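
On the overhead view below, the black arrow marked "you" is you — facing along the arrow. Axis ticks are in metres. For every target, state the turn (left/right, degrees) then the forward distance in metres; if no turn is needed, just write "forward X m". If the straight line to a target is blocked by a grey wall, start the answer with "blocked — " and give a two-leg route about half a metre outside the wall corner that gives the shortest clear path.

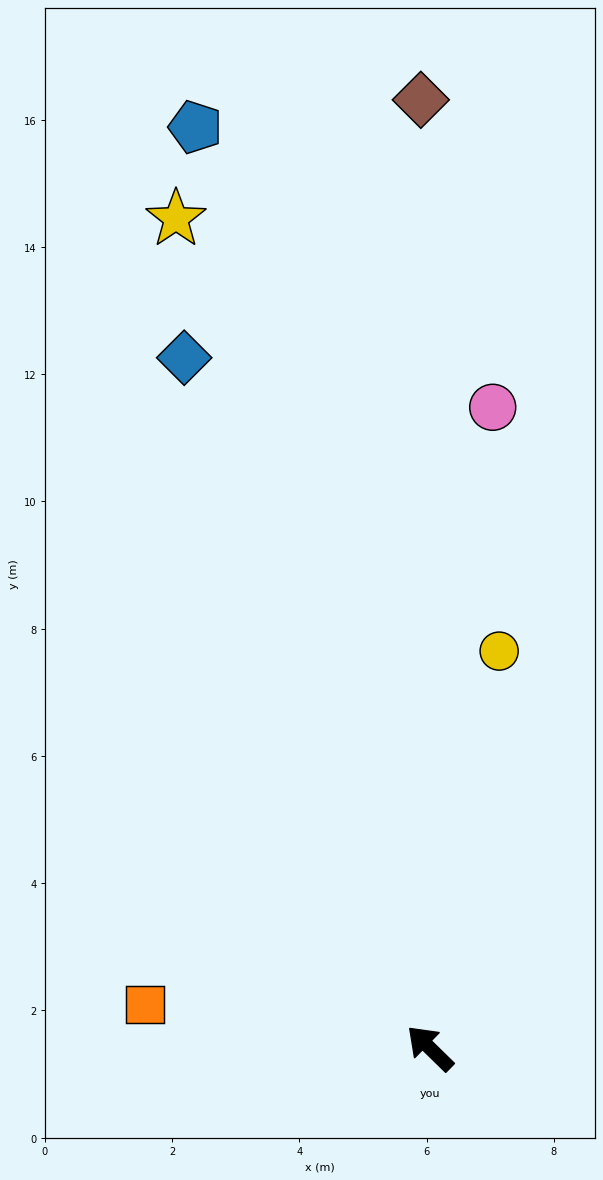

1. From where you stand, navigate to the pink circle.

turn right 51°, forward 10.1 m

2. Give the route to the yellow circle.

turn right 56°, forward 6.3 m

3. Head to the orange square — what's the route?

turn left 36°, forward 4.5 m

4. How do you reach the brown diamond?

turn right 45°, forward 14.9 m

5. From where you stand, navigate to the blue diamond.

turn right 26°, forward 11.5 m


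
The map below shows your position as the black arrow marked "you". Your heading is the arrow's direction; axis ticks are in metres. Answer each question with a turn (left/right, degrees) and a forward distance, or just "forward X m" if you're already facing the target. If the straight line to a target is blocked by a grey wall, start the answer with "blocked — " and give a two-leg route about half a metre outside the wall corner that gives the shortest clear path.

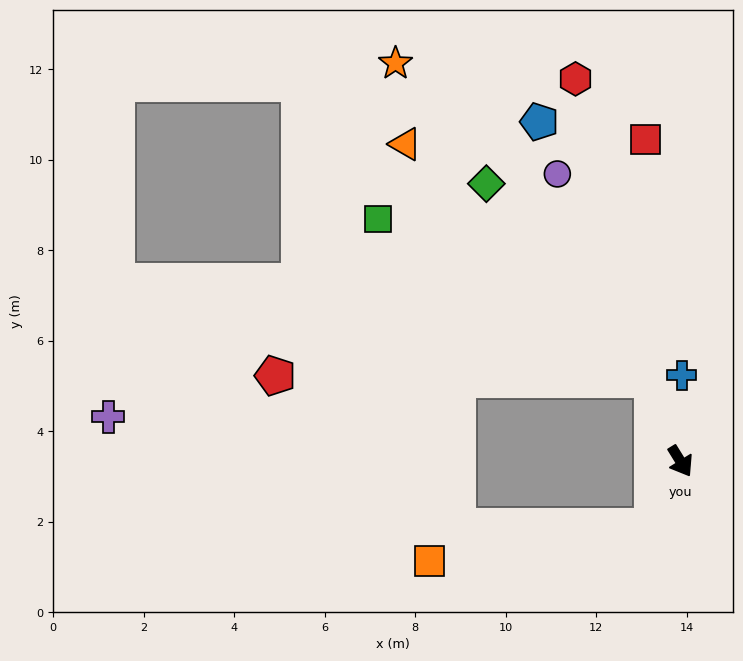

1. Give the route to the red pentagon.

blocked — turn left 166°, forward 1.9 m, then turn left 72°, forward 8.4 m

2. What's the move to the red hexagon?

turn left 164°, forward 8.8 m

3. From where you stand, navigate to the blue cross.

turn left 148°, forward 1.9 m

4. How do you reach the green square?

blocked — turn left 166°, forward 1.9 m, then turn left 42°, forward 7.0 m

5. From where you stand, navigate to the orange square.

blocked — turn right 54°, forward 1.6 m, then turn right 59°, forward 5.0 m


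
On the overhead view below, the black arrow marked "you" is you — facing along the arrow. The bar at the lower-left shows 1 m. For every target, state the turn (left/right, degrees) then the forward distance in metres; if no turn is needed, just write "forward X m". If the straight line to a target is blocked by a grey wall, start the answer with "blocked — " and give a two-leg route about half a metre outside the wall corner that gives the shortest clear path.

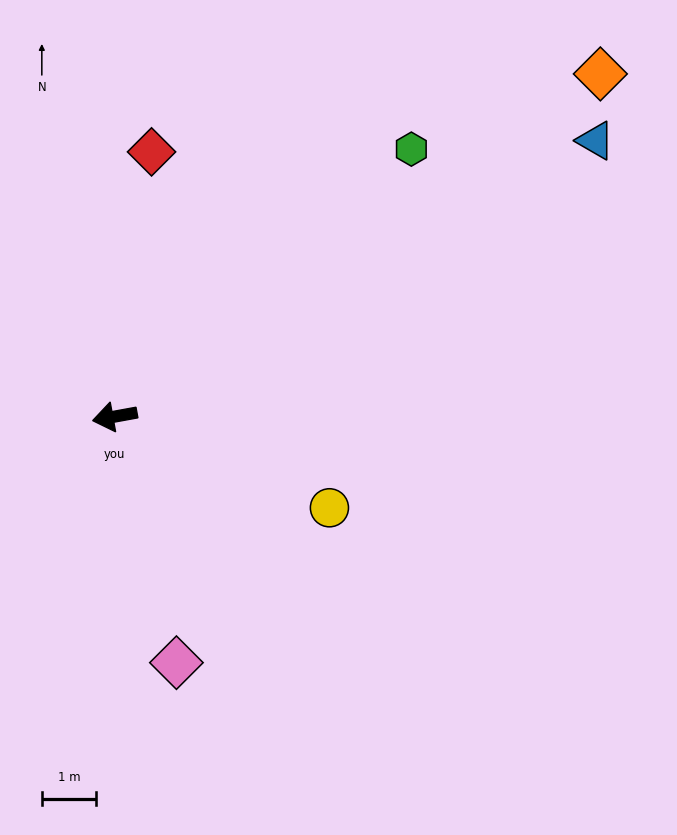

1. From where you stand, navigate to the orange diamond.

turn right 155°, forward 11.0 m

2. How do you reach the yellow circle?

turn left 147°, forward 4.3 m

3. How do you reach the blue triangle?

turn right 160°, forward 10.2 m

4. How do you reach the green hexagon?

turn right 148°, forward 7.4 m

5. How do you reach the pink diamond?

turn left 94°, forward 4.7 m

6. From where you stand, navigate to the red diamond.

turn right 108°, forward 4.9 m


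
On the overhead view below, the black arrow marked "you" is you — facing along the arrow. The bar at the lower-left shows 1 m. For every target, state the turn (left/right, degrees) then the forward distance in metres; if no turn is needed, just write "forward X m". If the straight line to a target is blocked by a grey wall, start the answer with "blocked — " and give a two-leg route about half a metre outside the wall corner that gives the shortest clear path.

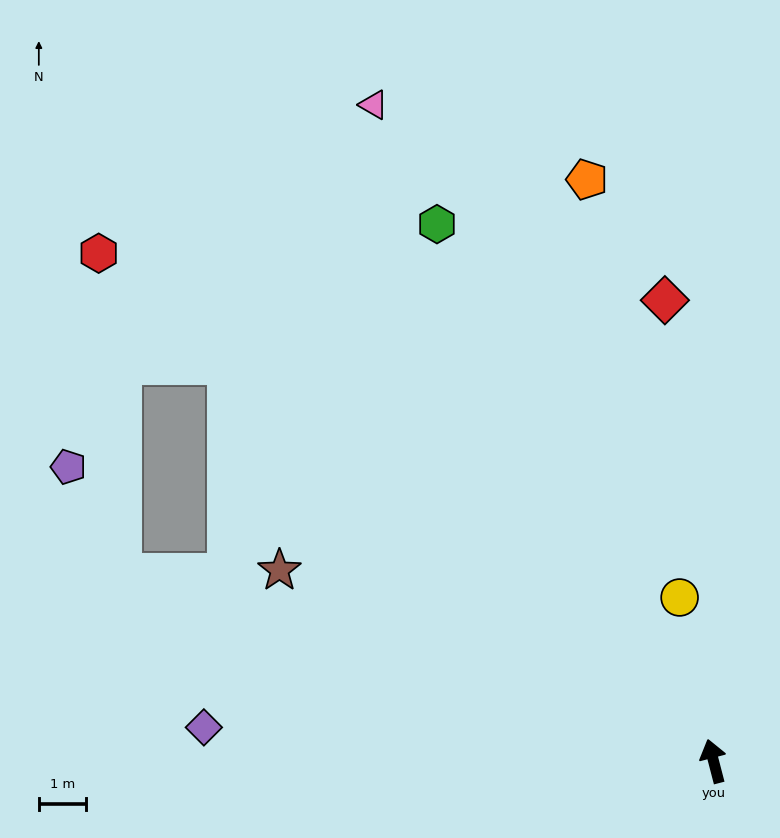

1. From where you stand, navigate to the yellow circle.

turn right 3°, forward 3.5 m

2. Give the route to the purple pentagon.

blocked — turn left 58°, forward 13.1 m, then turn right 46°, forward 2.5 m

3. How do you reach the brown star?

turn left 52°, forward 10.0 m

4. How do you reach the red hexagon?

turn left 36°, forward 16.8 m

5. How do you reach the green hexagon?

turn left 13°, forward 12.8 m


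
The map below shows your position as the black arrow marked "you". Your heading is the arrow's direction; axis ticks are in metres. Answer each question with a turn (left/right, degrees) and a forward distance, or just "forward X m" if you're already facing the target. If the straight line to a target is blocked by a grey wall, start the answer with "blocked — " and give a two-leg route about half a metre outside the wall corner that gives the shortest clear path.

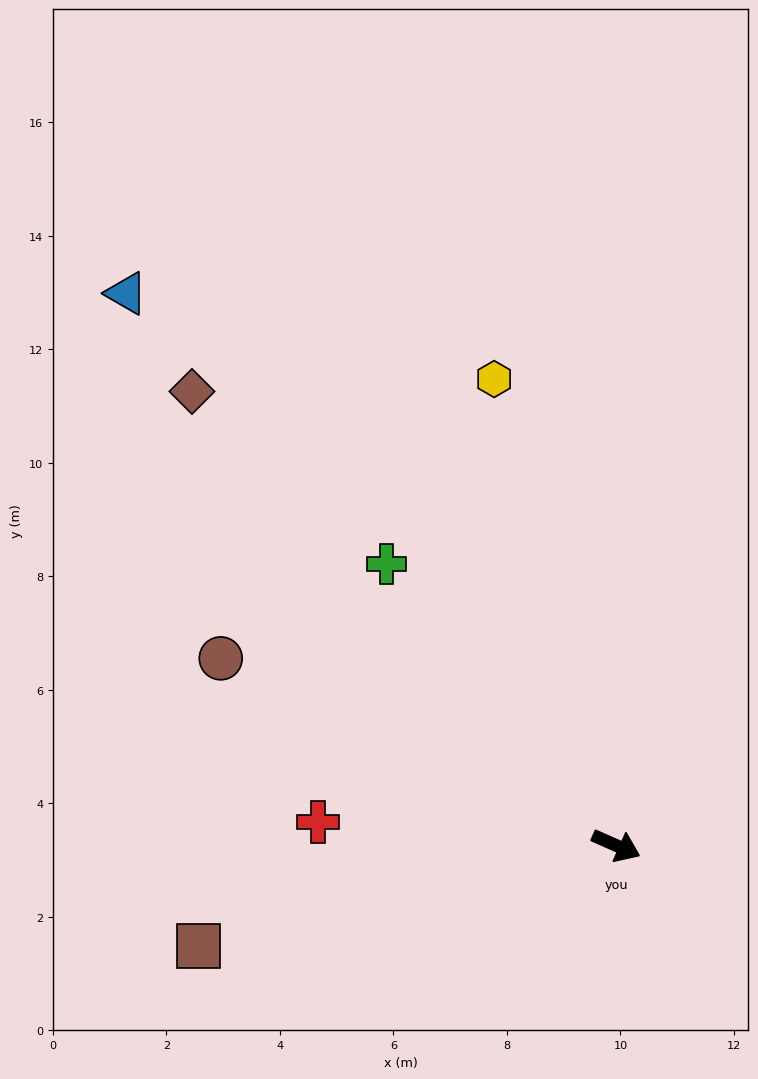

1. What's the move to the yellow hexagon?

turn left 129°, forward 8.5 m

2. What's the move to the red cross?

turn right 161°, forward 5.3 m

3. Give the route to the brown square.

turn right 143°, forward 7.6 m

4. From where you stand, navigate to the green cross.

turn left 153°, forward 6.4 m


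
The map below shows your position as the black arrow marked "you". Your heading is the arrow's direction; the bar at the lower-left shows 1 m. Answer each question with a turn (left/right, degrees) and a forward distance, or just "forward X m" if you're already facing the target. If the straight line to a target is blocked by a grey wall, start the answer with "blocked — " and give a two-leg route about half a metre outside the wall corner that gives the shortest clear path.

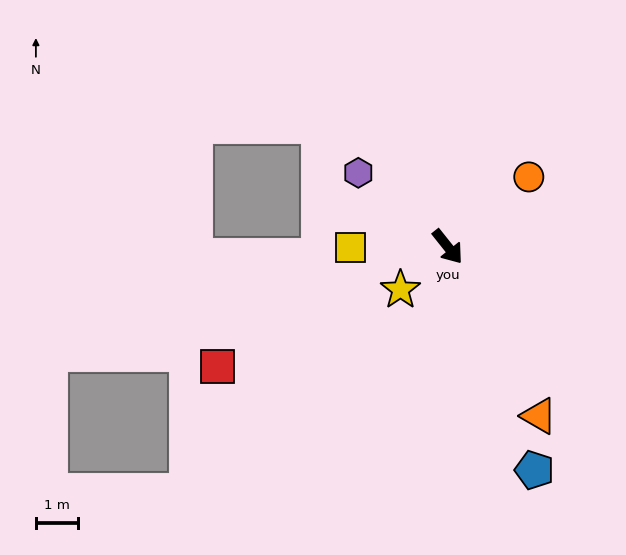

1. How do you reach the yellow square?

turn right 128°, forward 2.3 m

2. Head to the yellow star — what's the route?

turn right 86°, forward 1.5 m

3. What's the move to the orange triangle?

turn right 10°, forward 4.6 m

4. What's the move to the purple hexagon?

turn right 168°, forward 2.8 m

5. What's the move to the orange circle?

turn left 92°, forward 2.6 m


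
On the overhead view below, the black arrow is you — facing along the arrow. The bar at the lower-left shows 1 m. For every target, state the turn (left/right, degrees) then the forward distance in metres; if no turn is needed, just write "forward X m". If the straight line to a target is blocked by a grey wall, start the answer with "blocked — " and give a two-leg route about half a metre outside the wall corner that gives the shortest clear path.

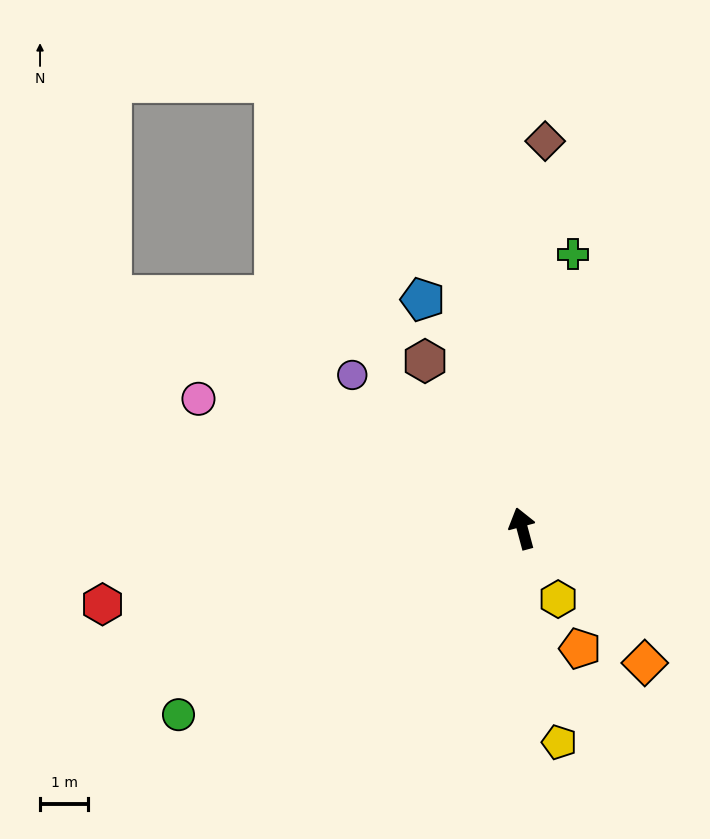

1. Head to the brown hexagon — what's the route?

turn left 15°, forward 4.0 m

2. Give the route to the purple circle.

turn left 33°, forward 4.8 m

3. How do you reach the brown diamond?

turn right 18°, forward 8.1 m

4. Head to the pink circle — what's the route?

turn left 53°, forward 7.2 m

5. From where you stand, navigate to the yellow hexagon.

turn right 168°, forward 1.6 m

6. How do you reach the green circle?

turn left 103°, forward 8.1 m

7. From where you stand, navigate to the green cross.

turn right 26°, forward 5.8 m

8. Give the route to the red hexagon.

turn left 85°, forward 8.9 m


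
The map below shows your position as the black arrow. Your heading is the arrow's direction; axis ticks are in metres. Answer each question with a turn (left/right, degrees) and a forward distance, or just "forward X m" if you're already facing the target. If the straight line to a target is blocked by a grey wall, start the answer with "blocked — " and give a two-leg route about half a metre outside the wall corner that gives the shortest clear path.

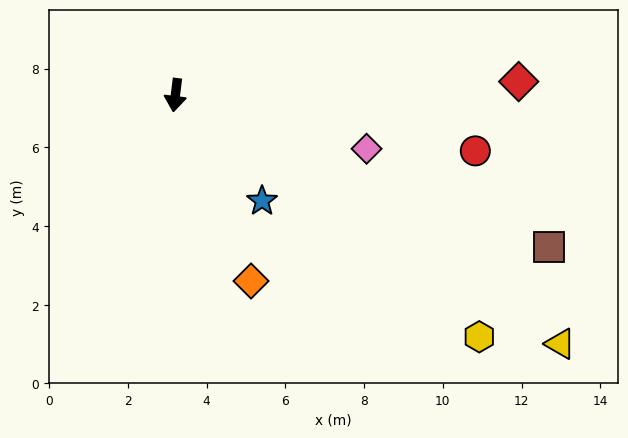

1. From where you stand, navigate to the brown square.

turn left 75°, forward 10.2 m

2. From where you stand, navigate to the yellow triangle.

turn left 64°, forward 11.6 m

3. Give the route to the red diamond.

turn left 99°, forward 8.7 m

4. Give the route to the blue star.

turn left 46°, forward 3.5 m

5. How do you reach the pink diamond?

turn left 81°, forward 5.0 m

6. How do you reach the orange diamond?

turn left 29°, forward 5.1 m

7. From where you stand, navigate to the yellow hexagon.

turn left 59°, forward 9.9 m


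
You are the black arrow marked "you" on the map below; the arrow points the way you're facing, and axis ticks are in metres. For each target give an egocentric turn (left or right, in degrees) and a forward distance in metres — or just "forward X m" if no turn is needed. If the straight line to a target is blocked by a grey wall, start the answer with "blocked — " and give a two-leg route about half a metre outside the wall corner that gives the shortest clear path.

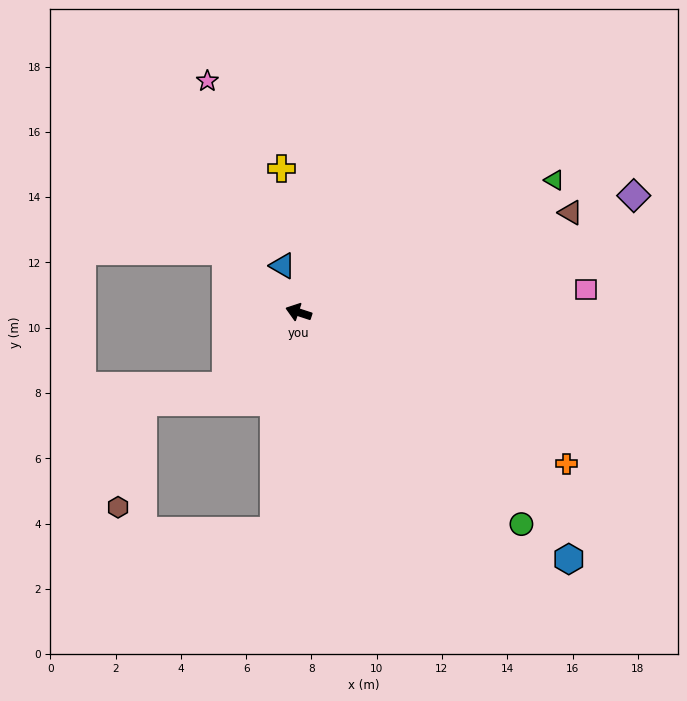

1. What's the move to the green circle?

turn left 155°, forward 9.4 m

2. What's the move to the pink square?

turn right 157°, forward 8.8 m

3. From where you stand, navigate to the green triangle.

turn right 135°, forward 8.8 m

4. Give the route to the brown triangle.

turn right 142°, forward 8.9 m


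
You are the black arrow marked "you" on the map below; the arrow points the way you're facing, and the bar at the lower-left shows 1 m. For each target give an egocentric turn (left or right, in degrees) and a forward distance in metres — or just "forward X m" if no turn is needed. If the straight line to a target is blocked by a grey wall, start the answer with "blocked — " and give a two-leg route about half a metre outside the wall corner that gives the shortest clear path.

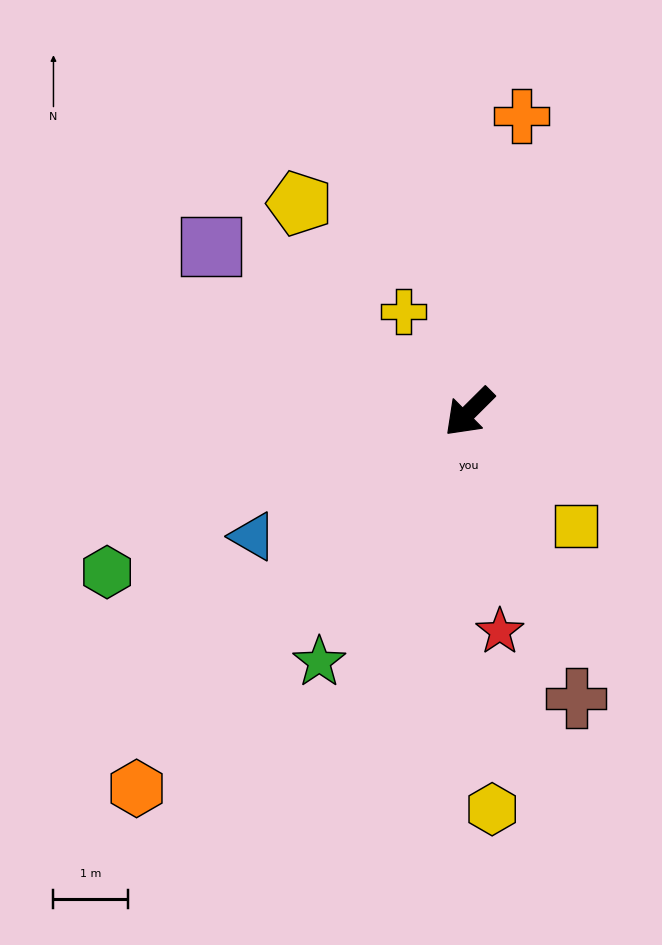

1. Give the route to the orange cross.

turn right 145°, forward 4.0 m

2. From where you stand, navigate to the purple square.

turn right 78°, forward 4.1 m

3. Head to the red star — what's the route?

turn left 53°, forward 3.0 m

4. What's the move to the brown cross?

turn left 66°, forward 4.1 m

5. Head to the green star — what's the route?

turn left 14°, forward 3.9 m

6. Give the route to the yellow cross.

turn right 102°, forward 1.6 m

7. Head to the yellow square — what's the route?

turn left 88°, forward 2.1 m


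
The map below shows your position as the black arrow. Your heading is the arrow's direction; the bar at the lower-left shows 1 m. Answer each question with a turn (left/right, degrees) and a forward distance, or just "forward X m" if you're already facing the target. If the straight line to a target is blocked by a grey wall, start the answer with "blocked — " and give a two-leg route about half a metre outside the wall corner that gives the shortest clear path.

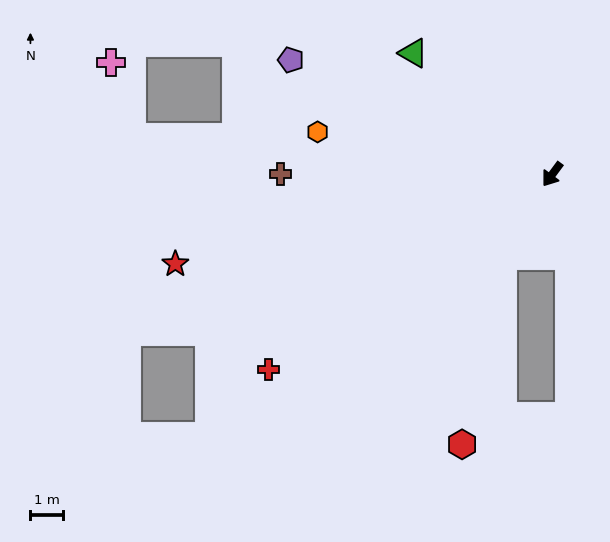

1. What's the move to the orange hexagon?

turn right 64°, forward 7.2 m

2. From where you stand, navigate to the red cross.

turn right 19°, forward 10.5 m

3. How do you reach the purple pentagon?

turn right 77°, forward 8.7 m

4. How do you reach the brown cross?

turn right 54°, forward 8.3 m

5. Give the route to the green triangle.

turn right 95°, forward 5.6 m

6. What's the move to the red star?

turn right 40°, forward 11.8 m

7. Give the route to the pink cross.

blocked — turn right 59°, forward 12.8 m, then turn right 68°, forward 2.3 m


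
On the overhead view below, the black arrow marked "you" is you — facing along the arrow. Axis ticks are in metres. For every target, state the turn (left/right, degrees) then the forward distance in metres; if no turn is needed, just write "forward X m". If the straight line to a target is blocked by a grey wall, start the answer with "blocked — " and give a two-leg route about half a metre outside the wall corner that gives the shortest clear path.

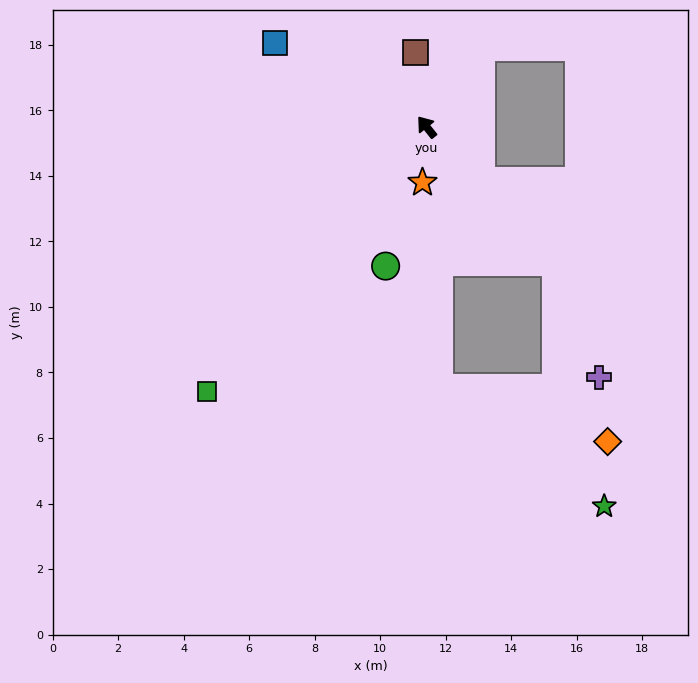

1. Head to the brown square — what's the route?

turn right 30°, forward 2.3 m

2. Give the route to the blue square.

turn left 22°, forward 5.3 m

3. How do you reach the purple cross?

blocked — turn right 175°, forward 5.7 m, then turn right 23°, forward 3.8 m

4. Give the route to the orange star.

turn left 137°, forward 1.7 m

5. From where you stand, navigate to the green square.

turn left 102°, forward 10.5 m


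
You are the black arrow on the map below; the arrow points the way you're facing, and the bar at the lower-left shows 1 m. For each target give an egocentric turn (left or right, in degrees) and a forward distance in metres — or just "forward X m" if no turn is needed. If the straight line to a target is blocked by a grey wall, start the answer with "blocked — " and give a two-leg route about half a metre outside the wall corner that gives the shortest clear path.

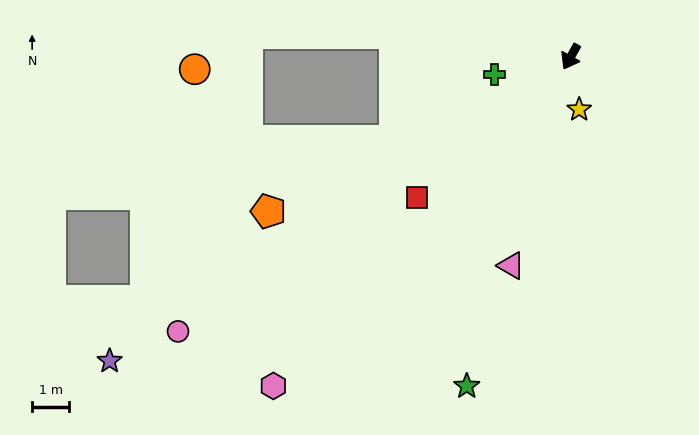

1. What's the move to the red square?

turn right 18°, forward 5.6 m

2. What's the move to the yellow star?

turn left 38°, forward 1.4 m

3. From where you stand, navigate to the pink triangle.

turn left 13°, forward 5.9 m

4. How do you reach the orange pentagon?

turn right 34°, forward 9.2 m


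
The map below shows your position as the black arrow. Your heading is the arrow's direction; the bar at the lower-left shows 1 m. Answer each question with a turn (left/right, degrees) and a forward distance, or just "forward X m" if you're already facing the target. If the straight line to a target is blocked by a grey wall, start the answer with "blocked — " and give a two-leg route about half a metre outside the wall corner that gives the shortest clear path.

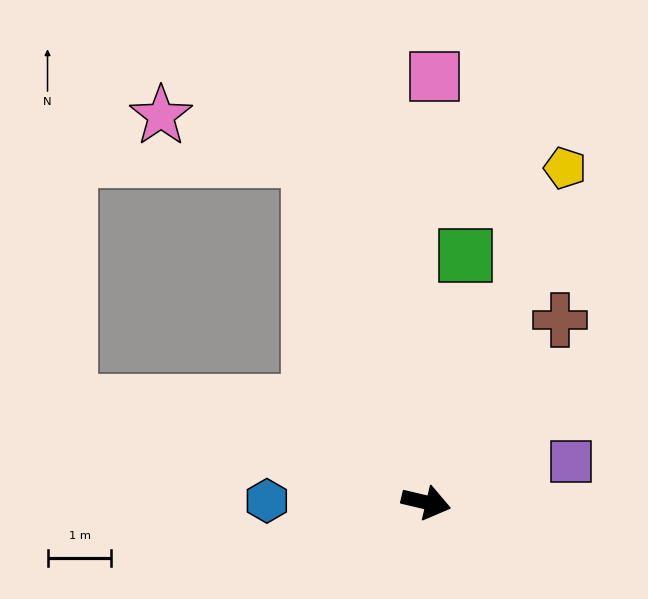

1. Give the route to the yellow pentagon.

turn left 81°, forward 5.7 m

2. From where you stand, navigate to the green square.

turn left 94°, forward 3.9 m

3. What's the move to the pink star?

blocked — turn left 122°, forward 5.7 m, then turn left 55°, forward 2.4 m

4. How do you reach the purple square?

turn left 29°, forward 2.4 m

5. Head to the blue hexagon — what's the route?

turn right 167°, forward 2.5 m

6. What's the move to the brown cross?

turn left 67°, forward 3.5 m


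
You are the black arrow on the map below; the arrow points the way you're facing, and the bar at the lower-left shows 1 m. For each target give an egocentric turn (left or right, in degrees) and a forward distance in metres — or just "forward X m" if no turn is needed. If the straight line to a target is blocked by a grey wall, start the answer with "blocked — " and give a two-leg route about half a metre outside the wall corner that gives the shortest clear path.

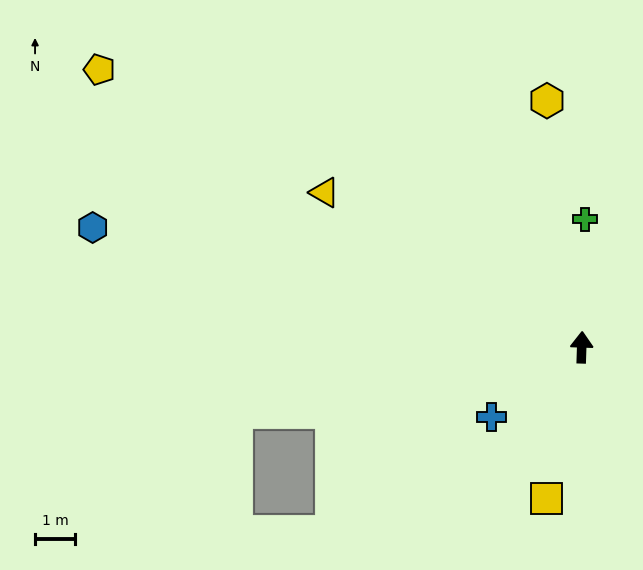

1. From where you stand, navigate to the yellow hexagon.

turn left 10°, forward 6.2 m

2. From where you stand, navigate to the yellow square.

turn left 169°, forward 3.9 m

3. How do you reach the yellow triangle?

turn left 61°, forward 7.5 m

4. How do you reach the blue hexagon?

turn left 78°, forward 12.6 m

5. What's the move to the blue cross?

turn left 130°, forward 2.9 m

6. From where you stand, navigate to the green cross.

forward 3.2 m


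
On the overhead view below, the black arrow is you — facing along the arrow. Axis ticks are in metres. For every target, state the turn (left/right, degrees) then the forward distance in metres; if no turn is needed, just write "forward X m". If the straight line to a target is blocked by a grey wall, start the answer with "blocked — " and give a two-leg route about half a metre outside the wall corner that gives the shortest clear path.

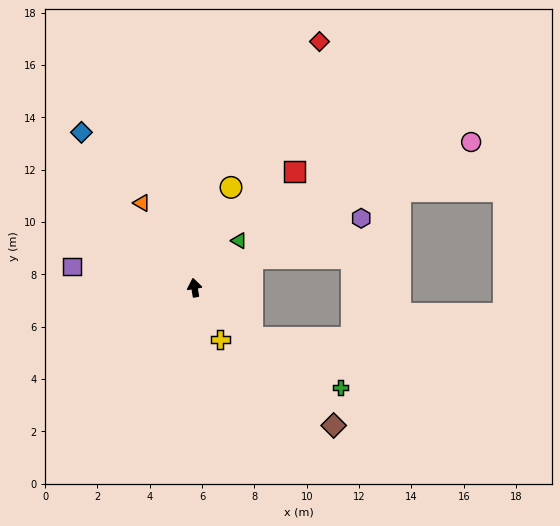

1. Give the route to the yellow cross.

turn right 163°, forward 2.2 m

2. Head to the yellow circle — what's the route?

turn right 29°, forward 4.1 m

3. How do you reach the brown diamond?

turn right 144°, forward 7.5 m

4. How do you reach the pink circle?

turn right 72°, forward 11.9 m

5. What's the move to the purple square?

turn left 71°, forward 4.7 m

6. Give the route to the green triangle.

turn right 53°, forward 2.5 m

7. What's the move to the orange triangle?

turn left 22°, forward 3.8 m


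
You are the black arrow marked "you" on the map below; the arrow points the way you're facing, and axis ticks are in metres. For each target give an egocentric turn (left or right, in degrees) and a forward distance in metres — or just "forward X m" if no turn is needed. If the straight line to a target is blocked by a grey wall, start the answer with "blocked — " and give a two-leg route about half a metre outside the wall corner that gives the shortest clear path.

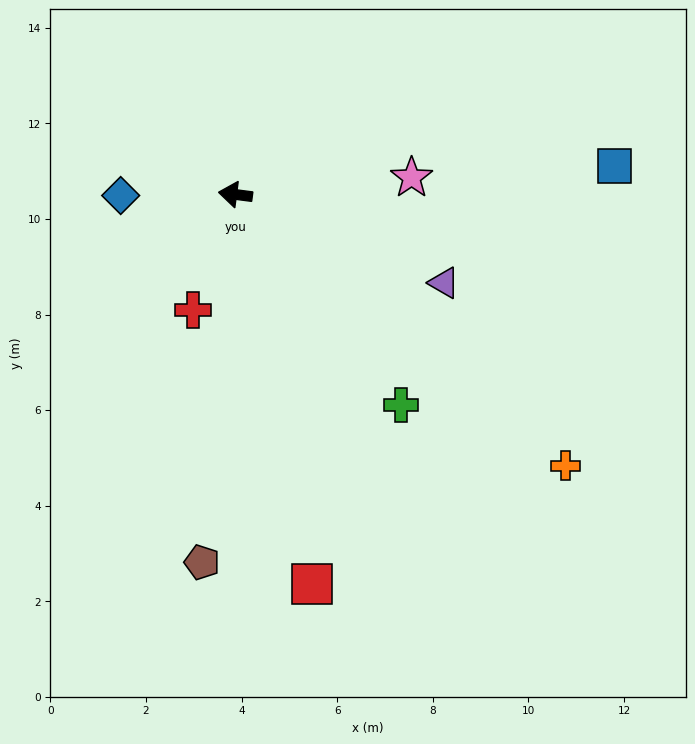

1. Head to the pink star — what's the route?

turn right 167°, forward 3.7 m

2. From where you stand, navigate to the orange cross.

turn left 148°, forward 8.9 m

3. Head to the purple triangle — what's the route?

turn left 164°, forward 4.7 m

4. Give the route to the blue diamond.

turn left 8°, forward 2.4 m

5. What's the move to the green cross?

turn left 136°, forward 5.6 m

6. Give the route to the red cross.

turn left 77°, forward 2.6 m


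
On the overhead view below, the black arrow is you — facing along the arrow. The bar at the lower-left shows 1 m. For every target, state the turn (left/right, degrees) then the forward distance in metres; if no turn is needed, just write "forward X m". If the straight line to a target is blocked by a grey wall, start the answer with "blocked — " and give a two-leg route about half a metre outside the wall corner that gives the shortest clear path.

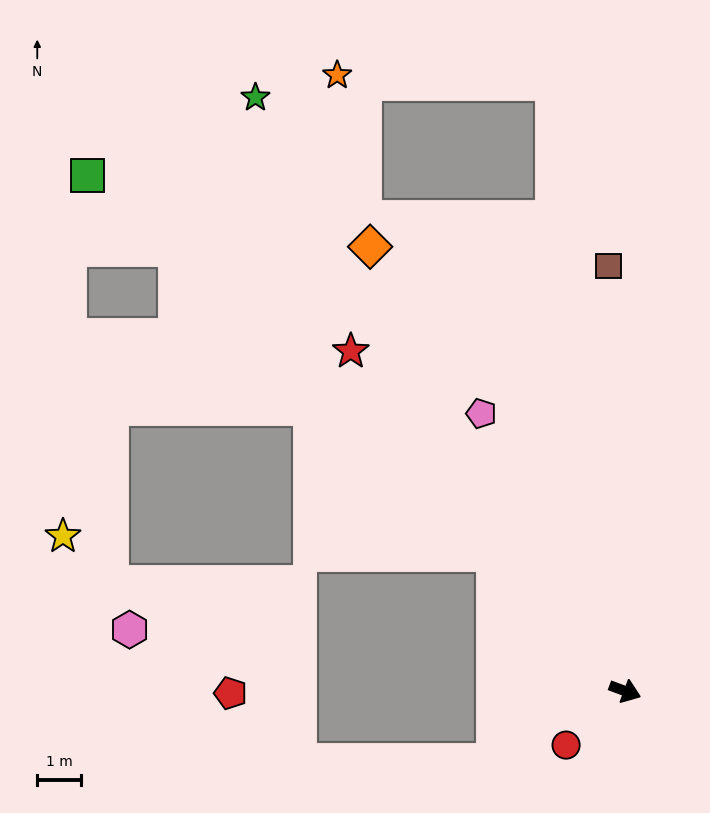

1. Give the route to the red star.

turn left 149°, forward 10.0 m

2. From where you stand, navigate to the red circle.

turn right 117°, forward 1.8 m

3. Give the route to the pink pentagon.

turn left 138°, forward 7.2 m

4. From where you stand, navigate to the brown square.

turn left 113°, forward 9.8 m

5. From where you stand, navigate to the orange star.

blocked — turn left 117°, forward 14.1 m, then turn left 81°, forward 5.0 m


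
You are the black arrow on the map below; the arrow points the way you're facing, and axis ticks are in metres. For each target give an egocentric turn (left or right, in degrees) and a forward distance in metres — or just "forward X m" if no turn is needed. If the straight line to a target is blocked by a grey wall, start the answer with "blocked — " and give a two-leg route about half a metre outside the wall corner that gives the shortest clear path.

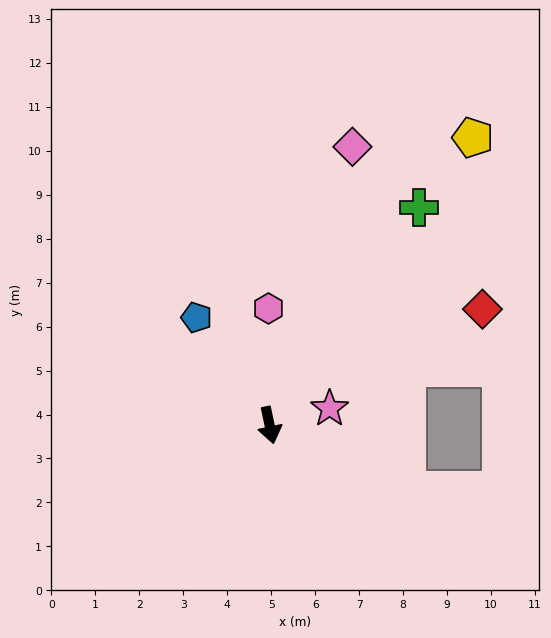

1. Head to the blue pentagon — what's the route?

turn right 158°, forward 3.0 m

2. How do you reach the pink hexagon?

turn left 169°, forward 2.7 m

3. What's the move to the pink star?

turn left 94°, forward 1.4 m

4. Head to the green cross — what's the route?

turn left 134°, forward 6.0 m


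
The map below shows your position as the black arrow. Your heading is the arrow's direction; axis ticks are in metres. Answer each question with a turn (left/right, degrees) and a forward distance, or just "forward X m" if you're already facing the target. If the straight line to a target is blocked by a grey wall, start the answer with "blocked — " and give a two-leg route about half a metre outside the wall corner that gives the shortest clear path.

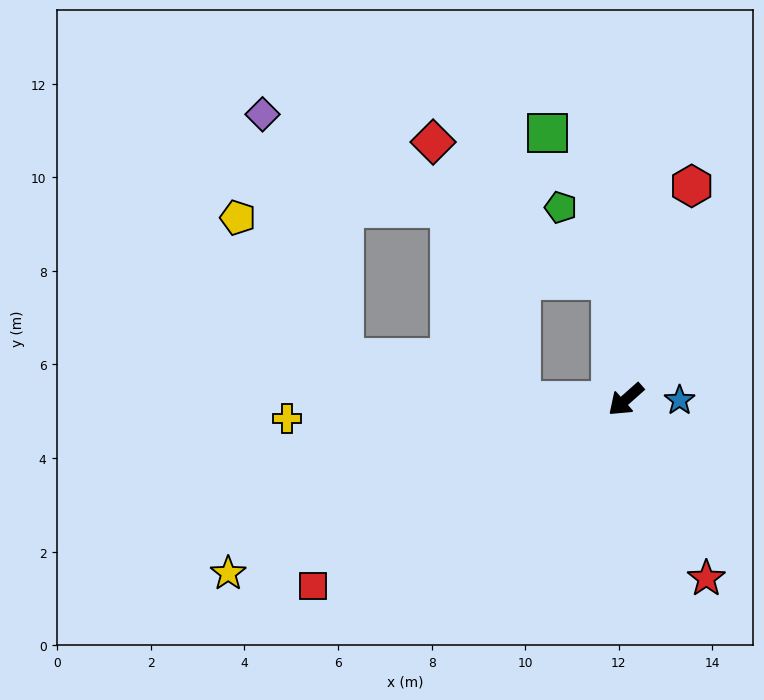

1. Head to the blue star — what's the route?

turn left 138°, forward 1.1 m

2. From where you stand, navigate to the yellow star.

turn right 18°, forward 9.3 m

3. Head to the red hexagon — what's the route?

turn right 149°, forward 4.8 m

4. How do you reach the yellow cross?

turn right 38°, forward 7.2 m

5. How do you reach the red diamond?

blocked — turn right 124°, forward 2.6 m, then turn left 45°, forward 4.8 m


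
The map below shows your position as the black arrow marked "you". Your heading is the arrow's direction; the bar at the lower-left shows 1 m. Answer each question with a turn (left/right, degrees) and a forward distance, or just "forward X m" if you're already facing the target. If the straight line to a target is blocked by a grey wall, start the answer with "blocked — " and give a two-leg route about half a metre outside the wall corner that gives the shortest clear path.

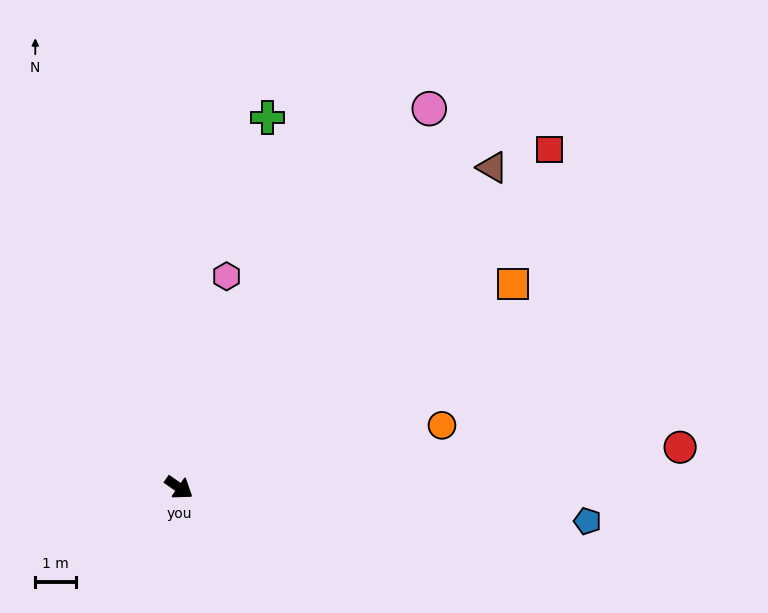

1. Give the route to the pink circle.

turn left 91°, forward 11.3 m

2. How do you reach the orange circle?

turn left 48°, forward 6.7 m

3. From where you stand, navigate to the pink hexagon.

turn left 112°, forward 5.4 m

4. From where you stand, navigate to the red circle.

turn left 39°, forward 12.5 m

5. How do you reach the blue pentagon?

turn left 30°, forward 10.2 m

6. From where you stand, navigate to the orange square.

turn left 66°, forward 9.7 m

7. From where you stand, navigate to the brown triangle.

turn left 80°, forward 11.1 m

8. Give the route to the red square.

turn left 77°, forward 12.5 m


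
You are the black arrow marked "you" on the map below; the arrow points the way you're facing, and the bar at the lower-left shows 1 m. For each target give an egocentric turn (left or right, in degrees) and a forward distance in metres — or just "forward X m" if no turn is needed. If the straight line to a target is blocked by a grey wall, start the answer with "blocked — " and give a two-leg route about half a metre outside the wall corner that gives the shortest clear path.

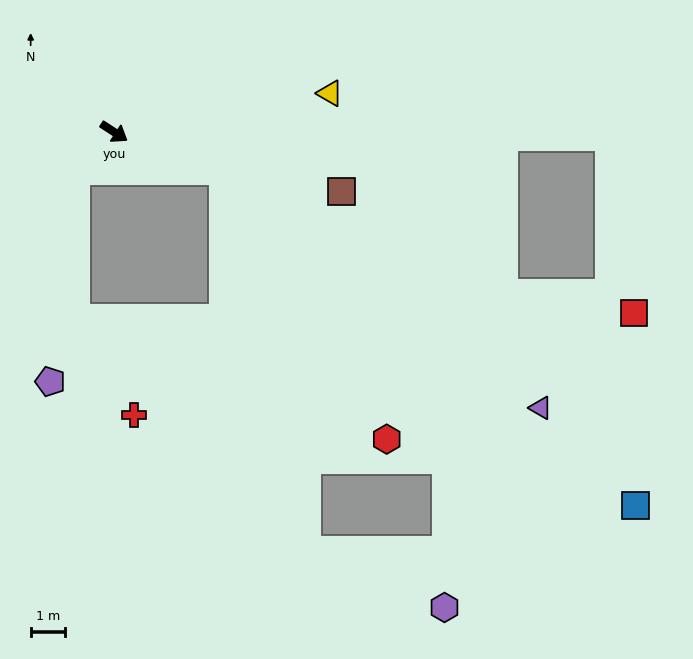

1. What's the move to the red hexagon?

blocked — turn left 14°, forward 3.4 m, then turn right 40°, forward 9.2 m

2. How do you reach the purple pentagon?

blocked — turn right 102°, forward 1.6 m, then turn left 38°, forward 6.2 m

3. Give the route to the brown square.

turn left 18°, forward 6.9 m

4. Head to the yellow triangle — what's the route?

turn left 43°, forward 6.4 m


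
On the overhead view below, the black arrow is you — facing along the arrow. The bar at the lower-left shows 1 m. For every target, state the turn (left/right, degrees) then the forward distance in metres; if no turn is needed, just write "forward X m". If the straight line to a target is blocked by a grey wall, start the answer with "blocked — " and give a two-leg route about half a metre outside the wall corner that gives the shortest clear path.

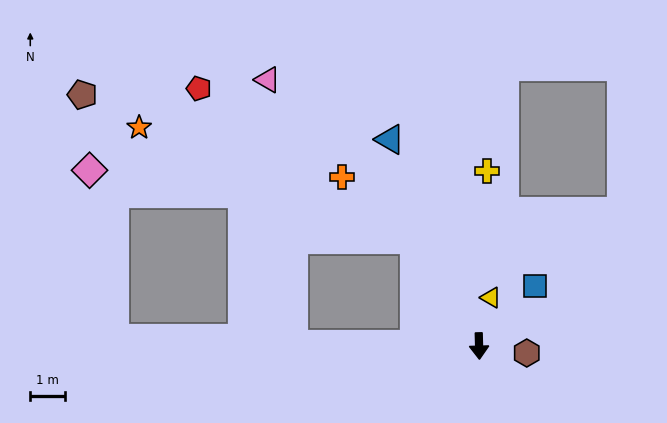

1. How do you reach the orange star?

blocked — turn right 150°, forward 3.6 m, then turn left 36°, forward 8.6 m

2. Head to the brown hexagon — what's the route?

turn left 80°, forward 1.4 m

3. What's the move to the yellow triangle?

turn left 165°, forward 1.4 m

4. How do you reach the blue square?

turn left 135°, forward 2.4 m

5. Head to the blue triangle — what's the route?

turn right 158°, forward 6.5 m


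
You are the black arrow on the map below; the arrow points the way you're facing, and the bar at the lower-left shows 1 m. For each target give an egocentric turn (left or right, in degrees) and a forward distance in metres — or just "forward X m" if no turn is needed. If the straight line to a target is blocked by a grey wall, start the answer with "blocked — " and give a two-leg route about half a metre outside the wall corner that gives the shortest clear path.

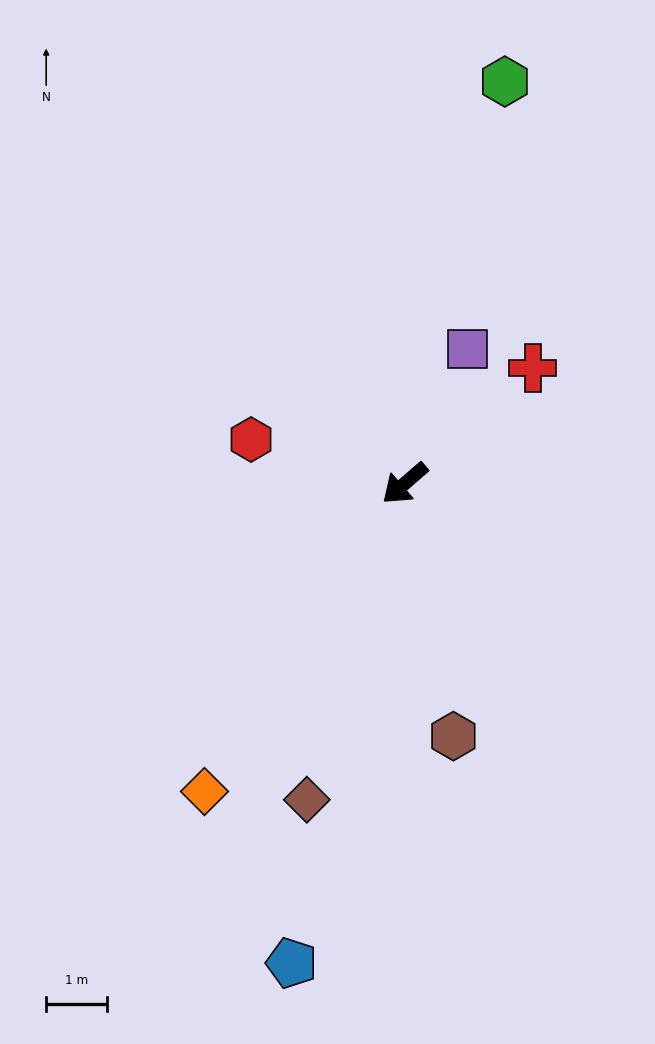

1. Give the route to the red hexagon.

turn right 57°, forward 2.6 m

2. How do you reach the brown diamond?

turn left 32°, forward 5.4 m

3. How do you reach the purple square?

turn right 156°, forward 2.4 m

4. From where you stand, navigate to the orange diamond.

turn left 16°, forward 6.0 m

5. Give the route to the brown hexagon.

turn left 60°, forward 4.2 m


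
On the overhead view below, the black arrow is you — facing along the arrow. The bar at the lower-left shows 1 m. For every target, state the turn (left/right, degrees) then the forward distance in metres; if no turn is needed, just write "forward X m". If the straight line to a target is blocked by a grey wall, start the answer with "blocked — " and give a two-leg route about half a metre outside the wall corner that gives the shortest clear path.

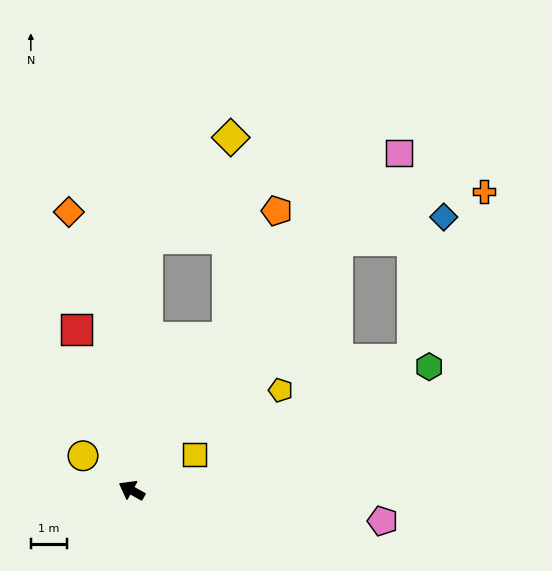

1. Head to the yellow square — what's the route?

turn right 121°, forward 2.0 m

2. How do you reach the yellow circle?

turn right 6°, forward 1.6 m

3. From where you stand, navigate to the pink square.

turn right 99°, forward 11.8 m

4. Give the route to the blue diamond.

blocked — turn right 101°, forward 8.9 m, then turn right 38°, forward 3.0 m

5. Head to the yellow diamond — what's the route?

blocked — turn right 93°, forward 4.9 m, then turn left 31°, forward 5.5 m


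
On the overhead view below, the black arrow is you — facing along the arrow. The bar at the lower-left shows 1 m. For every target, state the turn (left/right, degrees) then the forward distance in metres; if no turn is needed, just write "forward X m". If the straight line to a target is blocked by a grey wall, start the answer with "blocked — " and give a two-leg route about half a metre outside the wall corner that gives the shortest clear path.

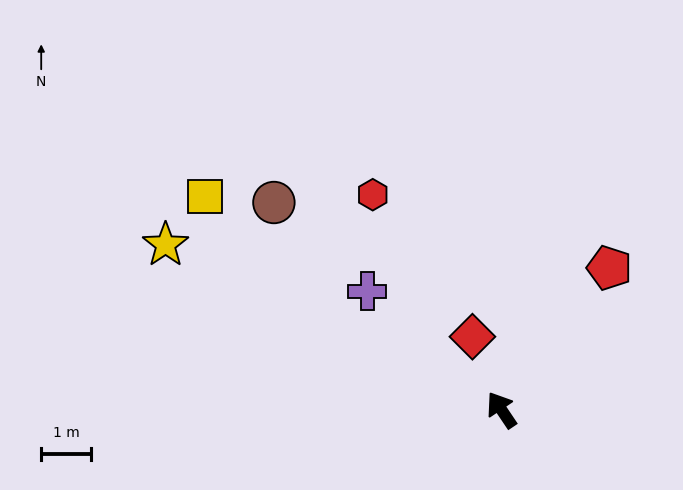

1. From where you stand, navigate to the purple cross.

turn left 15°, forward 3.6 m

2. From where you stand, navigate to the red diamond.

turn right 12°, forward 1.6 m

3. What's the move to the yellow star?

turn left 30°, forward 7.4 m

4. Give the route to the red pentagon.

turn right 71°, forward 3.5 m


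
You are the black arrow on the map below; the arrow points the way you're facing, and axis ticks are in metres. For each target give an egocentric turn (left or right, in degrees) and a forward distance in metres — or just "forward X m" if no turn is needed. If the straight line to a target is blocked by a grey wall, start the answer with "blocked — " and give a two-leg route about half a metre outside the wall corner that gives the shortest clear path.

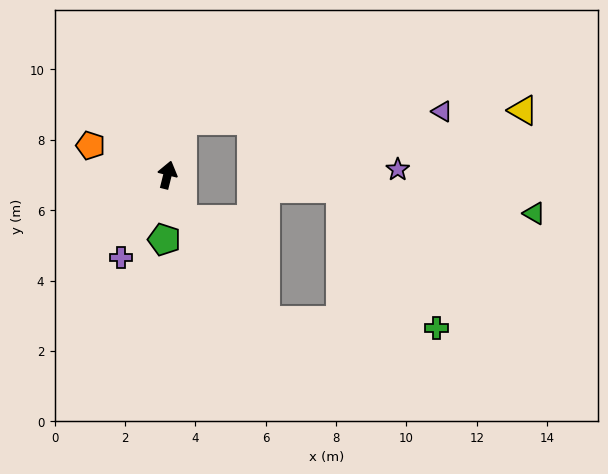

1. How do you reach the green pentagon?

turn right 169°, forward 1.8 m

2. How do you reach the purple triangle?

blocked — forward 1.6 m, then turn right 74°, forward 7.4 m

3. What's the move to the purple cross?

turn left 165°, forward 2.7 m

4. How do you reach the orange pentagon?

turn left 83°, forward 2.3 m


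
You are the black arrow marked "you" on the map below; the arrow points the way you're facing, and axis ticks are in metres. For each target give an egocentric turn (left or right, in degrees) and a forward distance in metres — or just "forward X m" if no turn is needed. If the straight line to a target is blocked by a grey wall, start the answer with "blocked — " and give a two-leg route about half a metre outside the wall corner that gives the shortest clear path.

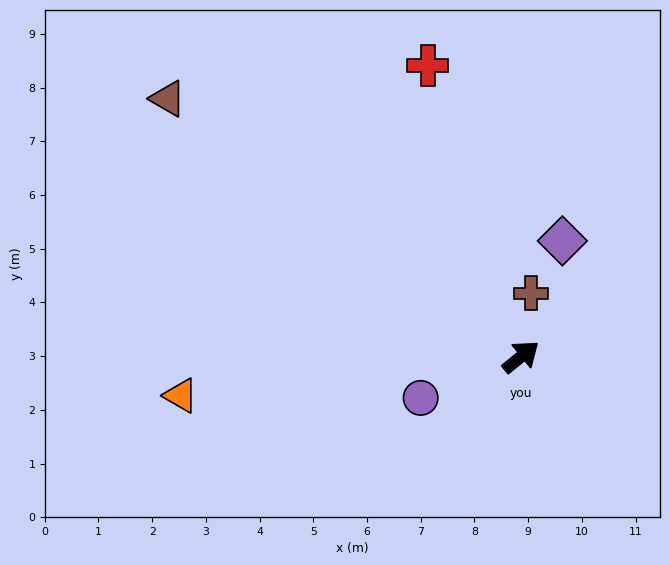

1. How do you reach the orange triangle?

turn left 147°, forward 6.4 m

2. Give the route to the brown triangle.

turn left 105°, forward 8.1 m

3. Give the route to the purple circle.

turn left 163°, forward 2.0 m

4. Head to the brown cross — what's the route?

turn left 42°, forward 1.2 m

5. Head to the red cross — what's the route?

turn left 69°, forward 5.7 m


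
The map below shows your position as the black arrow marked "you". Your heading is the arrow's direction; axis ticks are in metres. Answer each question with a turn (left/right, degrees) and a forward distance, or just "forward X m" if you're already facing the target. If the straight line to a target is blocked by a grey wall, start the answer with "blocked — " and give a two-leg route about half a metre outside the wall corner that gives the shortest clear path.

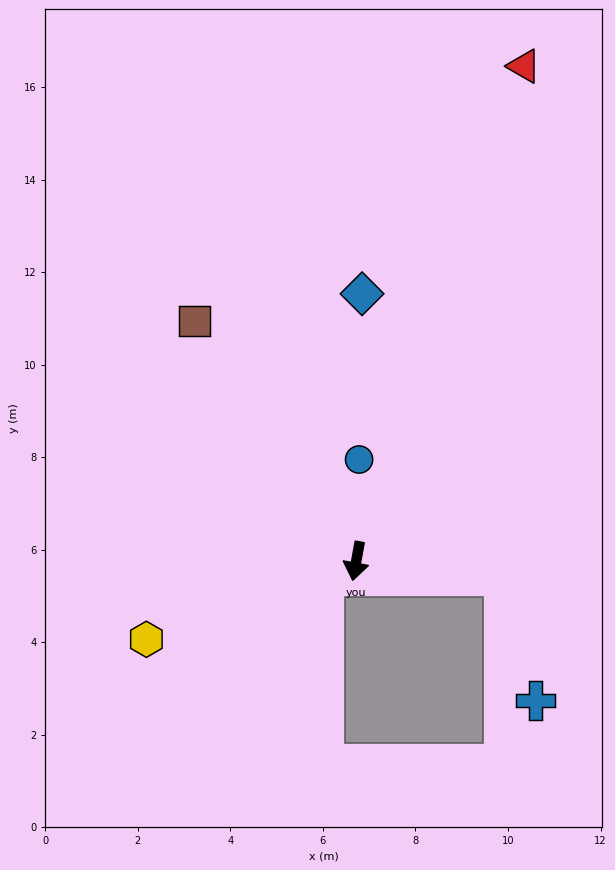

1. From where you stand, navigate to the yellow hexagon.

turn right 59°, forward 4.8 m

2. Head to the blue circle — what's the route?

turn right 171°, forward 2.2 m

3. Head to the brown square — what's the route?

turn right 136°, forward 6.3 m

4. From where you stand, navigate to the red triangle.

turn left 172°, forward 11.3 m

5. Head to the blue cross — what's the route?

blocked — turn left 95°, forward 3.2 m, then turn right 70°, forward 2.8 m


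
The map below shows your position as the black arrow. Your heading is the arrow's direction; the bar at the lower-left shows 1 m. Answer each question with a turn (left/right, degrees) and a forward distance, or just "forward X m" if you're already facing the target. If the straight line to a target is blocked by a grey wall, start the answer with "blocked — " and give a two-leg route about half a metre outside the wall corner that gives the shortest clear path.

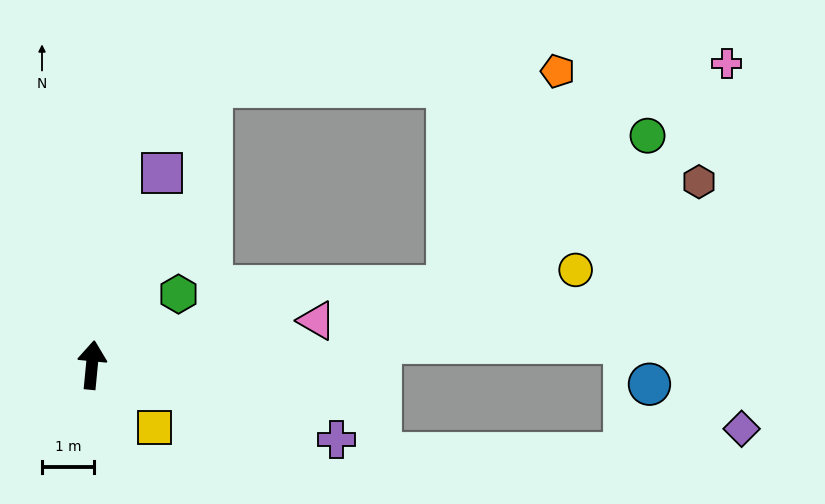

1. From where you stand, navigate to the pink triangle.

turn right 73°, forward 4.4 m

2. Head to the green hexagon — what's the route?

turn right 45°, forward 2.2 m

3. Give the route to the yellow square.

turn right 130°, forward 1.7 m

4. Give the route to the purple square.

turn right 15°, forward 4.0 m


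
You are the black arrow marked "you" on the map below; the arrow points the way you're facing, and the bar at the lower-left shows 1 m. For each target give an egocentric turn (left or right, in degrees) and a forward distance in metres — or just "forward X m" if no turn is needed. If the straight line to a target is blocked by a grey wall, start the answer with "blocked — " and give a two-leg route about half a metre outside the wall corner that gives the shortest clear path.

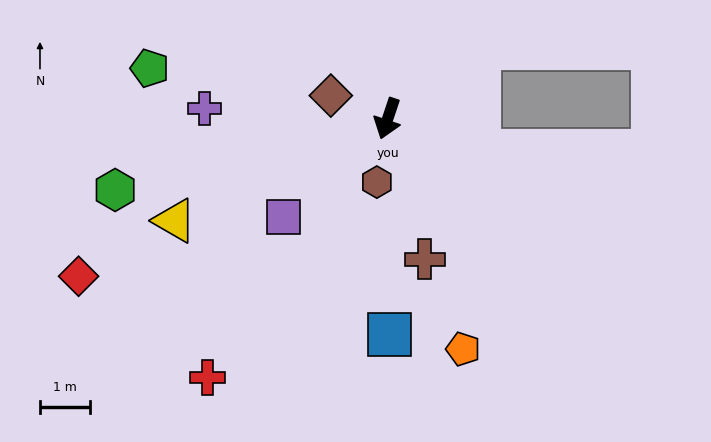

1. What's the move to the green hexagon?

turn right 57°, forward 5.6 m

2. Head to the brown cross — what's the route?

turn left 33°, forward 2.9 m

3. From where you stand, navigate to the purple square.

turn right 28°, forward 2.9 m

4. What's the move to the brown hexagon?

turn left 9°, forward 1.3 m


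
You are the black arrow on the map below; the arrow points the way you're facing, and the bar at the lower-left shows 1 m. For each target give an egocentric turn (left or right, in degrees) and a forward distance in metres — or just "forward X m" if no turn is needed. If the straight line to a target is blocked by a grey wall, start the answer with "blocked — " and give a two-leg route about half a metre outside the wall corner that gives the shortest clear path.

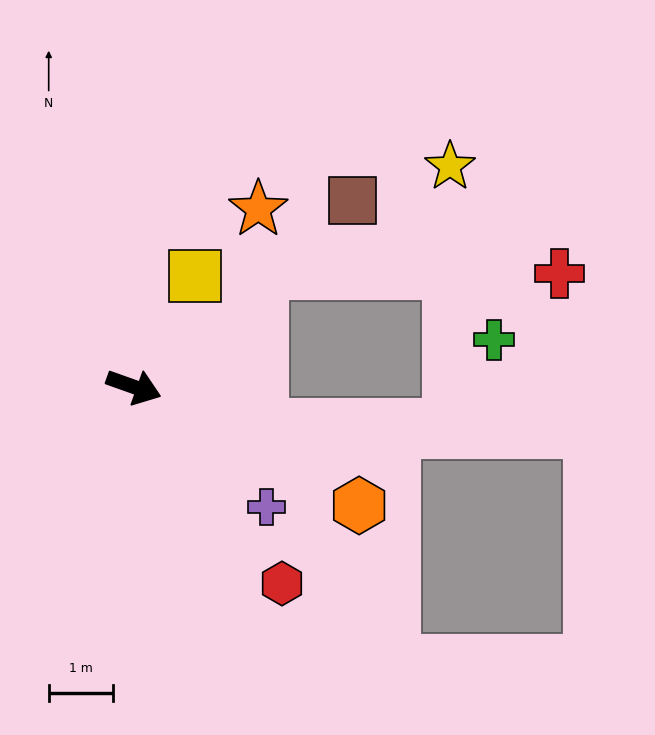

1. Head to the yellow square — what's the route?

turn left 81°, forward 2.0 m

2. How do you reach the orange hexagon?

turn right 8°, forward 3.9 m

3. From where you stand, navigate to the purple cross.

turn right 23°, forward 2.8 m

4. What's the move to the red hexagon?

turn right 33°, forward 3.8 m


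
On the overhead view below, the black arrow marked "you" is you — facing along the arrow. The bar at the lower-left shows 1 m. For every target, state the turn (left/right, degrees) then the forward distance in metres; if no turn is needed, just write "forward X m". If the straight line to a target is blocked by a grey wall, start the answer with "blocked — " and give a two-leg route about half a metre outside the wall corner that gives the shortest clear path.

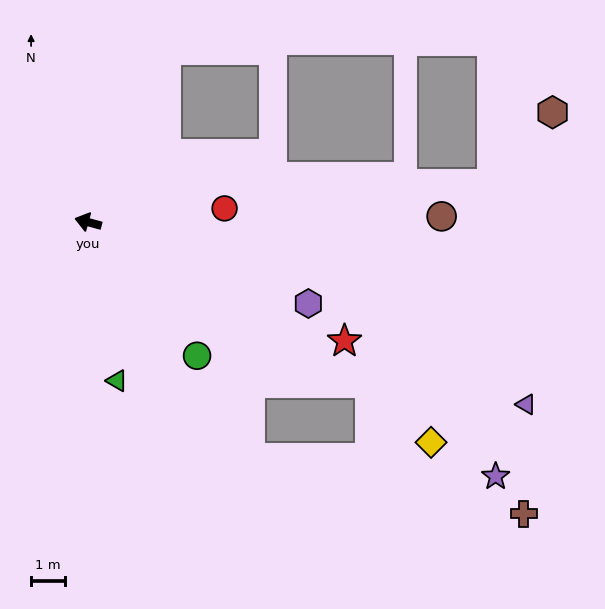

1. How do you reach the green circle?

turn left 144°, forward 5.0 m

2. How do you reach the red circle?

turn right 159°, forward 4.0 m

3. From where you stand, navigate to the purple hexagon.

turn left 175°, forward 6.9 m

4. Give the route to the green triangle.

turn left 116°, forward 4.7 m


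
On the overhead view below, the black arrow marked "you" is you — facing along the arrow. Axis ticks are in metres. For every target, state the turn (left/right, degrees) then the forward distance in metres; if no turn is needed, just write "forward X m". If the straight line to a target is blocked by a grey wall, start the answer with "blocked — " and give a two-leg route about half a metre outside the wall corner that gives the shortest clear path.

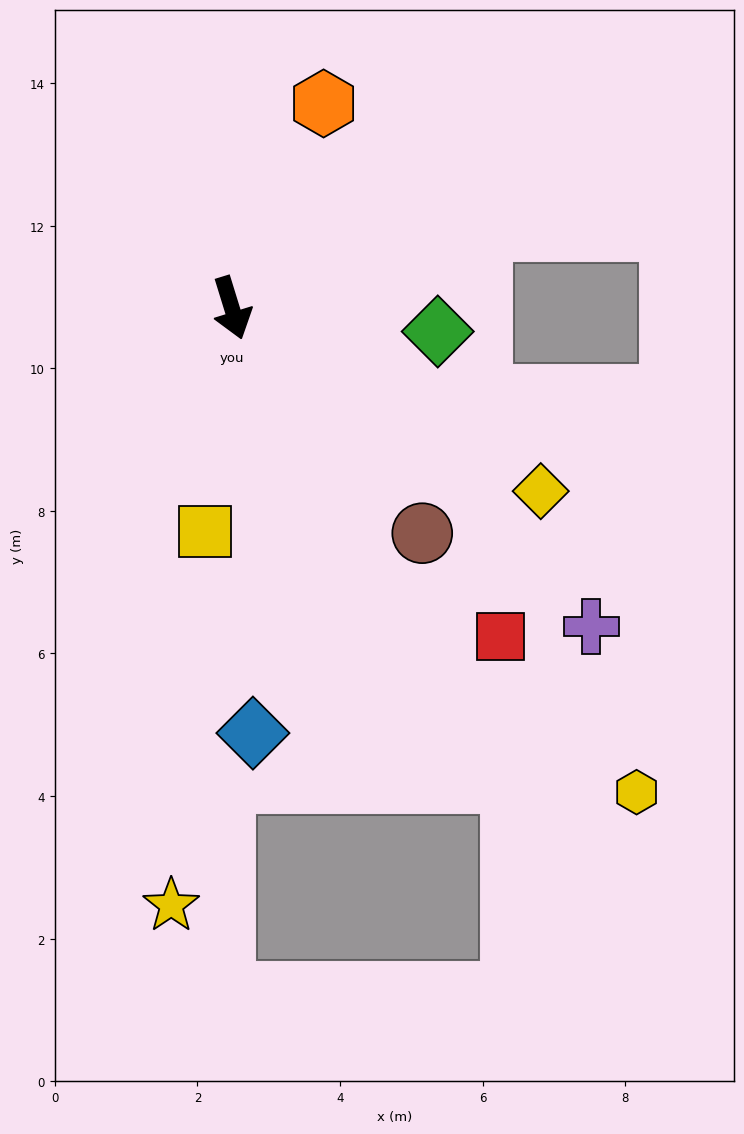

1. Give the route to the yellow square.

turn right 24°, forward 3.2 m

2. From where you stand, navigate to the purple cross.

turn left 31°, forward 6.7 m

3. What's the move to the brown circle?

turn left 23°, forward 4.1 m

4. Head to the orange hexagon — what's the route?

turn left 139°, forward 3.1 m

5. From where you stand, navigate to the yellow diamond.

turn left 42°, forward 5.0 m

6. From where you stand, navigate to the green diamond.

turn left 66°, forward 2.9 m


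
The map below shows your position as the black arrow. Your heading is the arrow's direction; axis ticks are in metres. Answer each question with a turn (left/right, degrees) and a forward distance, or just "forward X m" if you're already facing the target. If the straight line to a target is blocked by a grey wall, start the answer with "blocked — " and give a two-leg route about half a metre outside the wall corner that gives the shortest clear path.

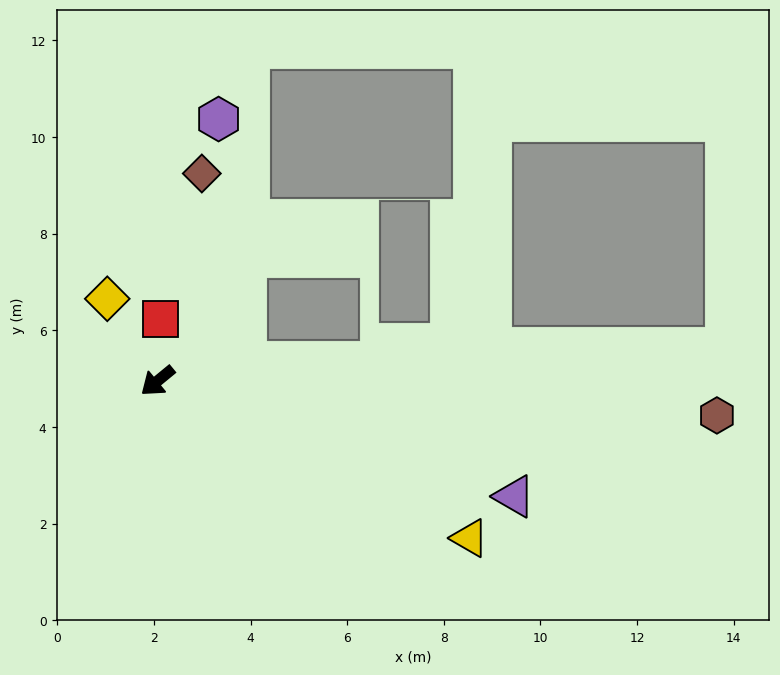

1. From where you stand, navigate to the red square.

turn right 132°, forward 1.3 m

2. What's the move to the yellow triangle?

turn left 114°, forward 7.2 m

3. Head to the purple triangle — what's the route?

turn left 123°, forward 7.8 m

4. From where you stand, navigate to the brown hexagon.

turn left 137°, forward 11.6 m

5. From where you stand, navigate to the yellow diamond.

turn right 98°, forward 2.0 m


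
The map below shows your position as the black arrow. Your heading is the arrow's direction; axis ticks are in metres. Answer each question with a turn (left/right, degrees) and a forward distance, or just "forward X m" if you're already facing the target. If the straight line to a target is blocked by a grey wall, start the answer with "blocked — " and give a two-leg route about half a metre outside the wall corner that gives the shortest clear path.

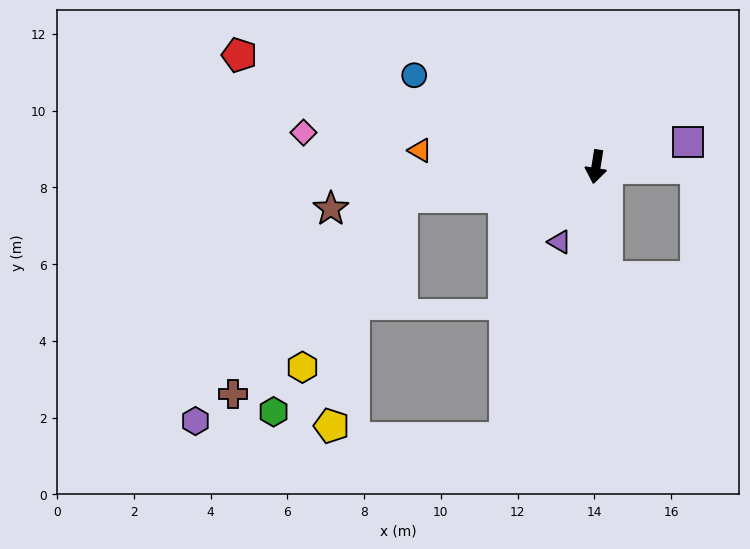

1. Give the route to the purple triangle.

turn right 17°, forward 2.2 m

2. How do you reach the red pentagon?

turn right 98°, forward 9.7 m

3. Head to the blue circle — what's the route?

turn right 108°, forward 5.3 m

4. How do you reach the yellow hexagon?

blocked — turn right 72°, forward 5.1 m, then turn left 51°, forward 5.1 m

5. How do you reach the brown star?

turn right 72°, forward 7.0 m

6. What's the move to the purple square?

turn left 114°, forward 2.5 m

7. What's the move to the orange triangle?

turn right 86°, forward 4.6 m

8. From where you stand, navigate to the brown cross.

blocked — turn right 72°, forward 5.1 m, then turn left 40°, forward 6.8 m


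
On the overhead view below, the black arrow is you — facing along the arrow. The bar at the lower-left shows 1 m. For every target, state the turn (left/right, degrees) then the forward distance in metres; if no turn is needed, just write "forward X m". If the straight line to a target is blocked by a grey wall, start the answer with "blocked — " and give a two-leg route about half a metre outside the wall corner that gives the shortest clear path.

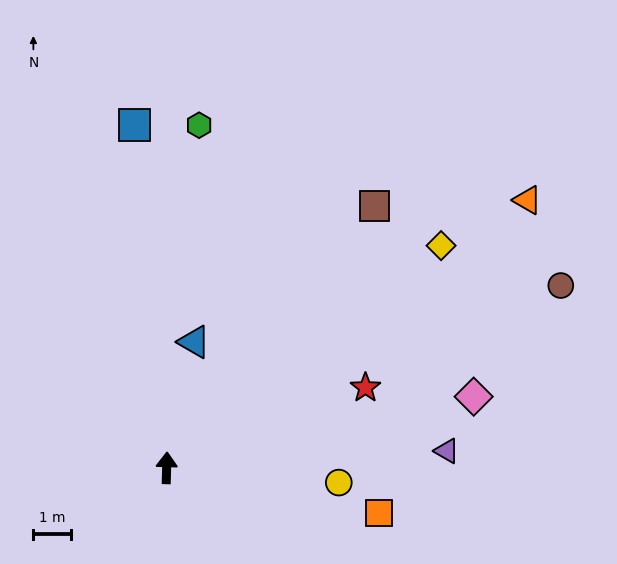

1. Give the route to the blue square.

turn left 7°, forward 9.2 m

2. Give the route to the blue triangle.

turn right 11°, forward 3.4 m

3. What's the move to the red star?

turn right 66°, forward 5.7 m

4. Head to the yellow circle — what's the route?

turn right 93°, forward 4.6 m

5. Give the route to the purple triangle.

turn right 85°, forward 7.5 m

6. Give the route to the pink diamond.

turn right 75°, forward 8.4 m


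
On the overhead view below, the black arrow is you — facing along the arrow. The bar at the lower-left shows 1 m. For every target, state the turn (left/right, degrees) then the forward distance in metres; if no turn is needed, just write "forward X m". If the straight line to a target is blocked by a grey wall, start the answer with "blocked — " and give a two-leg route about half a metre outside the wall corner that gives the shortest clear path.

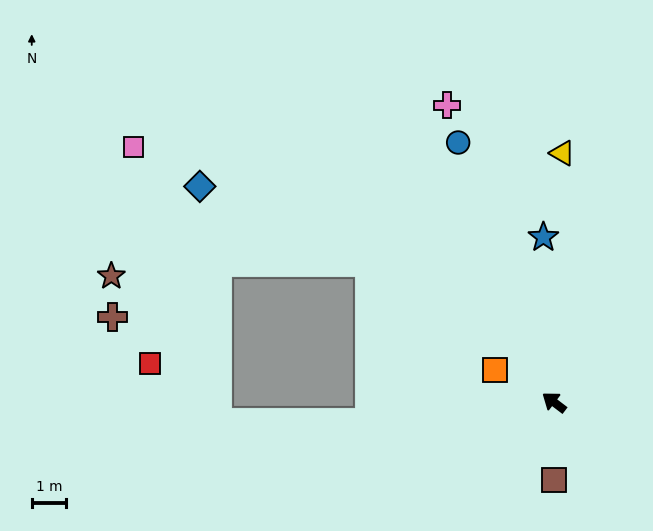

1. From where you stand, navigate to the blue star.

turn right 49°, forward 4.8 m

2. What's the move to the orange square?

turn left 9°, forward 2.0 m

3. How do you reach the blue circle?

turn right 33°, forward 8.0 m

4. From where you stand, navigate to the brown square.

turn left 127°, forward 2.2 m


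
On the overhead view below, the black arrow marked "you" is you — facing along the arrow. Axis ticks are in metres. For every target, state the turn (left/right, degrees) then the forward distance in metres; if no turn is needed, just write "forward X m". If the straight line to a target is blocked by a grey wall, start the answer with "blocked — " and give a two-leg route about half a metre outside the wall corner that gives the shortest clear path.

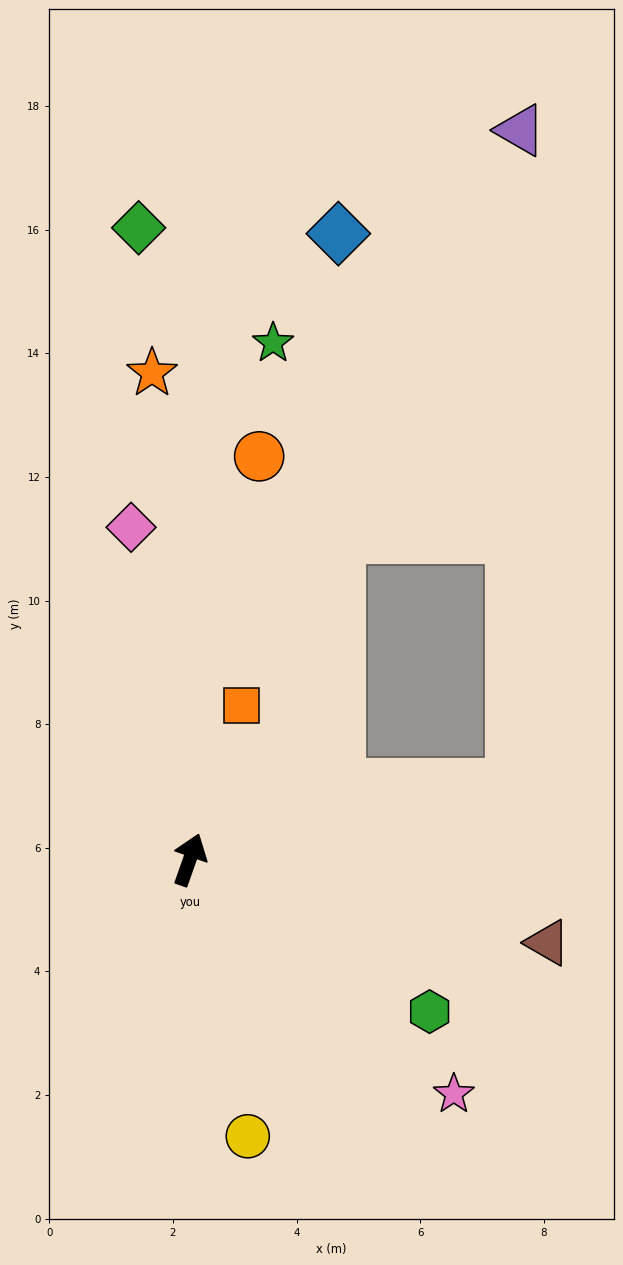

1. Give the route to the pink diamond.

turn left 29°, forward 5.5 m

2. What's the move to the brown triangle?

turn right 84°, forward 5.9 m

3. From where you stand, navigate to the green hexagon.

turn right 103°, forward 4.6 m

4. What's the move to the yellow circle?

turn right 149°, forward 4.6 m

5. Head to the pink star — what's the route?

turn right 112°, forward 5.7 m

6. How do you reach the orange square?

forward 2.6 m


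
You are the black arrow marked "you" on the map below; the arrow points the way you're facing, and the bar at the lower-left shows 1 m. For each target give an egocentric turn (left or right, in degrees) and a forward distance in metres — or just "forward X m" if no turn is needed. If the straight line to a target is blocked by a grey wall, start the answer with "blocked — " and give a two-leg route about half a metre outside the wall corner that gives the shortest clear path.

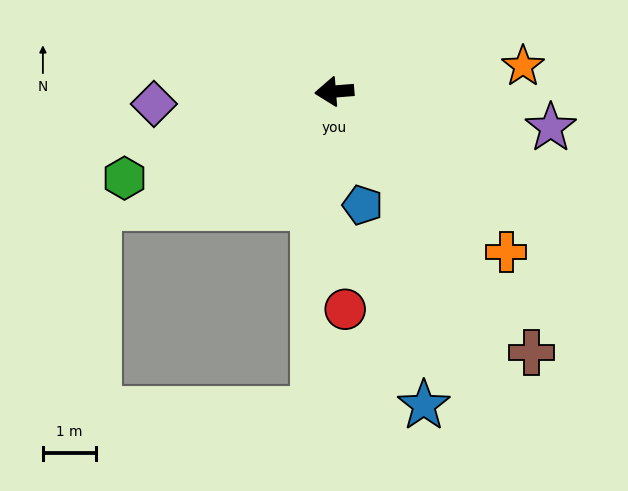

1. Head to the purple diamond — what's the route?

forward 3.4 m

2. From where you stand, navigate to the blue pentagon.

turn left 99°, forward 2.2 m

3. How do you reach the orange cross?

turn left 132°, forward 4.4 m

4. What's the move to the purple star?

turn left 166°, forward 4.1 m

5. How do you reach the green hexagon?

turn left 18°, forward 4.3 m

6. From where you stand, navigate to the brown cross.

turn left 122°, forward 6.1 m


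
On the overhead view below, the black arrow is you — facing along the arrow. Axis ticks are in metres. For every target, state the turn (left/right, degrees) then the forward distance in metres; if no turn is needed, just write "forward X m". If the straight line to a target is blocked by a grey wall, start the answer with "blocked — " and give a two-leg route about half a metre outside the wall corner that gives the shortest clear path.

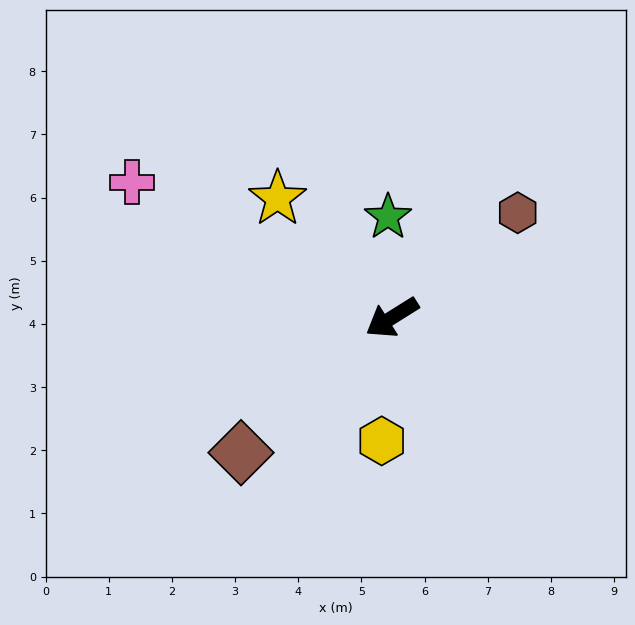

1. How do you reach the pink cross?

turn right 60°, forward 4.6 m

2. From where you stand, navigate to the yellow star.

turn right 78°, forward 2.6 m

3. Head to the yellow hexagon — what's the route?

turn left 53°, forward 2.0 m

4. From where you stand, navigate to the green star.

turn right 120°, forward 1.6 m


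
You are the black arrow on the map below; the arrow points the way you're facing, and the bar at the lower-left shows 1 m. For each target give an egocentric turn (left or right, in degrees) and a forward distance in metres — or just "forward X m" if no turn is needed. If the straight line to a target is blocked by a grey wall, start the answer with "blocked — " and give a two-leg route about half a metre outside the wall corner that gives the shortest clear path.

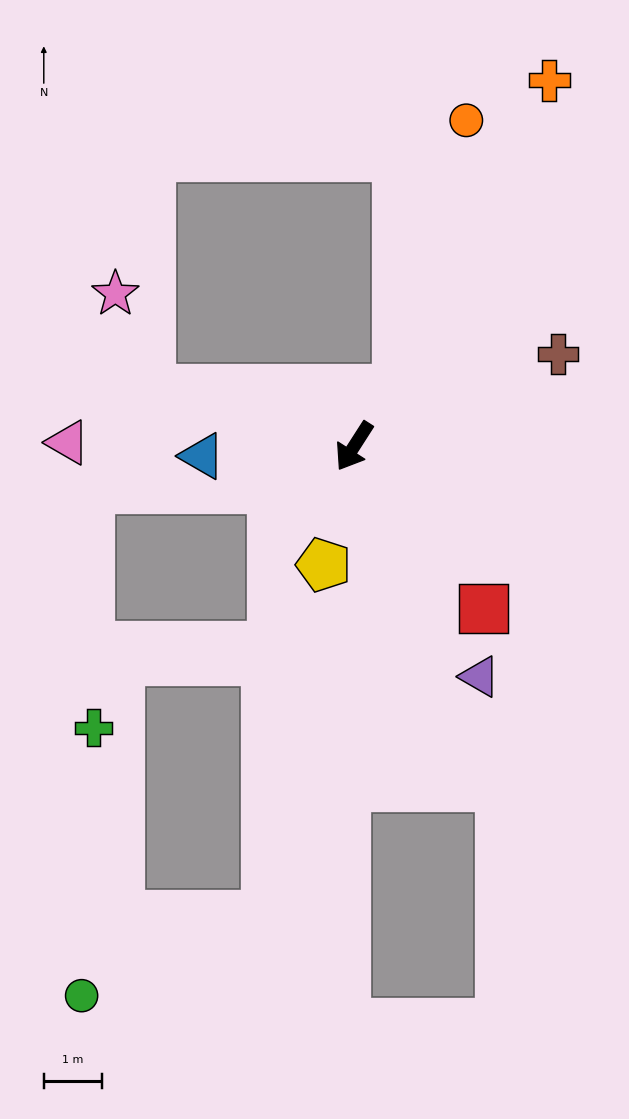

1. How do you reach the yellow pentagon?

turn left 18°, forward 2.1 m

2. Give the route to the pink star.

blocked — turn right 73°, forward 3.6 m, then turn right 54°, forward 1.8 m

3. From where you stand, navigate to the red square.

turn left 71°, forward 3.6 m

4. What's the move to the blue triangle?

turn right 54°, forward 2.6 m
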